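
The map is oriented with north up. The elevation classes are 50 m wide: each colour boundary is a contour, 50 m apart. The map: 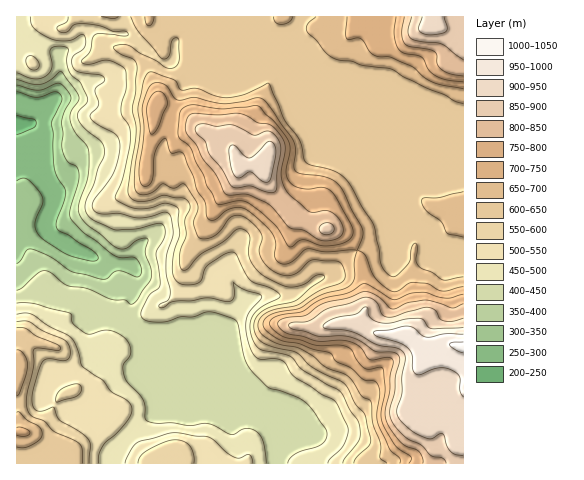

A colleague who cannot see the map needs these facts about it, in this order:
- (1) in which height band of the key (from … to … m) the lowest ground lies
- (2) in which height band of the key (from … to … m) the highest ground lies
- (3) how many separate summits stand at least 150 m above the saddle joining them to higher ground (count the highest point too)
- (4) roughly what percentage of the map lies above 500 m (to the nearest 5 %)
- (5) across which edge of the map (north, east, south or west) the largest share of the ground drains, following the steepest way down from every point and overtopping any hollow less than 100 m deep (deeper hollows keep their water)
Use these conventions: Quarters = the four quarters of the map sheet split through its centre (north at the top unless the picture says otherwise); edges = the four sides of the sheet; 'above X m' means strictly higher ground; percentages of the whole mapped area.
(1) Between 200 and 250 m: that is the band holding the lowest ground.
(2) The highest point is somewhere between 1000 and 1050 m.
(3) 4 summits rise at least 150 m above their surroundings.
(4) Ground above 500 m makes up about 70 % of the sheet.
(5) Most of the ground drains across the western edge.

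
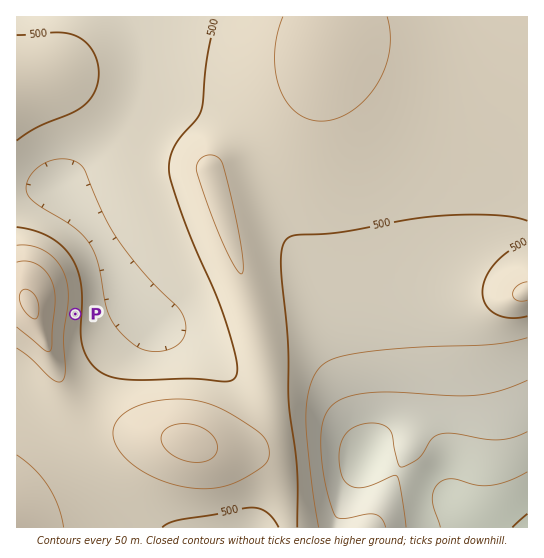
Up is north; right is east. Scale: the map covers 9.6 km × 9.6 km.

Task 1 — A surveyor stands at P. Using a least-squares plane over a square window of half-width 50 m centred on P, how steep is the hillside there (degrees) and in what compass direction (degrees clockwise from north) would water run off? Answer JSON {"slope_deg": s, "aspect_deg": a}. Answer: {"slope_deg": 10, "aspect_deg": 97}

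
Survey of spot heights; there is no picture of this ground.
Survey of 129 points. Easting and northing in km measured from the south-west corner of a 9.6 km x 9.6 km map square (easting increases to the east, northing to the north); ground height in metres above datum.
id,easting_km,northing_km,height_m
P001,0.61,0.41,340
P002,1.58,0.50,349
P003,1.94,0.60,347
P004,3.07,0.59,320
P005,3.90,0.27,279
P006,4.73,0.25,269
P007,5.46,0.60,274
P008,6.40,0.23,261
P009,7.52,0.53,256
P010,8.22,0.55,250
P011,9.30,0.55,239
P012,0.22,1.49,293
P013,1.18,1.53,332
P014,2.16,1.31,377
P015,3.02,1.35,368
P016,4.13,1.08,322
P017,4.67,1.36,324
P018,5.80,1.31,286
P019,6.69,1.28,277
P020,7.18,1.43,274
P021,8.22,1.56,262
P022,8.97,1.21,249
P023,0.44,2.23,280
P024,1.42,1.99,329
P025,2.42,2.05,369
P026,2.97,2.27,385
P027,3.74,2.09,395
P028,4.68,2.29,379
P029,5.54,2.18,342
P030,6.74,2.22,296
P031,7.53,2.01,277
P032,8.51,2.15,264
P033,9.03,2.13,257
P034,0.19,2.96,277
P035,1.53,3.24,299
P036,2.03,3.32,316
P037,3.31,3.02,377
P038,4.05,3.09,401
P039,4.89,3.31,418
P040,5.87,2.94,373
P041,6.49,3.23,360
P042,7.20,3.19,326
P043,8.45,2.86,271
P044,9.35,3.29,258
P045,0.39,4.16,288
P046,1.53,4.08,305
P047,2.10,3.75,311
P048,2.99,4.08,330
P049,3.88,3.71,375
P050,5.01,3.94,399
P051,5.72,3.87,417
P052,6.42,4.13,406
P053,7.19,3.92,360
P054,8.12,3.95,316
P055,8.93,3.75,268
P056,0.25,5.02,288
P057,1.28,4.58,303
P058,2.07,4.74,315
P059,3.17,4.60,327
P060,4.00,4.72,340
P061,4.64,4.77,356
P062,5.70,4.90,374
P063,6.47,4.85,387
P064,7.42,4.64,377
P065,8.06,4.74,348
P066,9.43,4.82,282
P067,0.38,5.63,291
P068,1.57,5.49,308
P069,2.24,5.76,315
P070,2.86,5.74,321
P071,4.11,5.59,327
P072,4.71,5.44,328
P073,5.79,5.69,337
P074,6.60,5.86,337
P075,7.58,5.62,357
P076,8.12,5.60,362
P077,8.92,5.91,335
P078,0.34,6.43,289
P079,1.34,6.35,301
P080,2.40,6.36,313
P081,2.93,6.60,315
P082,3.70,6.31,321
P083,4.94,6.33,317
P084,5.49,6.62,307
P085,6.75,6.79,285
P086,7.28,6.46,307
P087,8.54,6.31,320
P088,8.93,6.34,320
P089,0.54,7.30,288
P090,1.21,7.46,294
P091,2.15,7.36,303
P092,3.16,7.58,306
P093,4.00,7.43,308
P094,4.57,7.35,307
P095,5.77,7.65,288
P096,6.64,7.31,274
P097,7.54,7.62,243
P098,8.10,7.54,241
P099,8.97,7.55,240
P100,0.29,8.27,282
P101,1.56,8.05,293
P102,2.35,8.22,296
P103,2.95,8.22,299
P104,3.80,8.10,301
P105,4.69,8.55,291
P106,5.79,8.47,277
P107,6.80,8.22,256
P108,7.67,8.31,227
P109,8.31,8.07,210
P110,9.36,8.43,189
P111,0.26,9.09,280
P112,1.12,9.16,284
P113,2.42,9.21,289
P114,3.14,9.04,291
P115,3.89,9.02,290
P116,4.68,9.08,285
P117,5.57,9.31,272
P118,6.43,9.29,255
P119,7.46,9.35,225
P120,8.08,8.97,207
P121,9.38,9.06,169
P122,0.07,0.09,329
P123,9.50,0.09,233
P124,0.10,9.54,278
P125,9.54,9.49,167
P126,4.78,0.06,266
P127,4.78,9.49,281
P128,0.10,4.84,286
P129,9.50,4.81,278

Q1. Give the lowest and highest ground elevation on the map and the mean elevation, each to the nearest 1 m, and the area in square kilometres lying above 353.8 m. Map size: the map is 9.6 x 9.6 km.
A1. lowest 165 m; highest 421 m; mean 306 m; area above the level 15.1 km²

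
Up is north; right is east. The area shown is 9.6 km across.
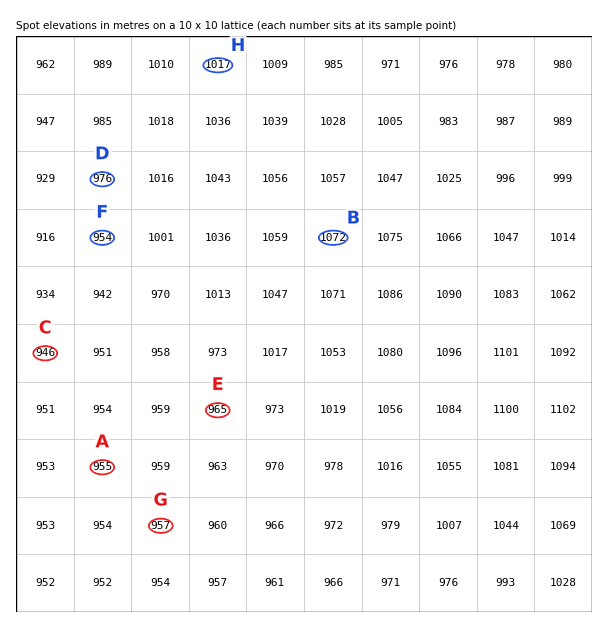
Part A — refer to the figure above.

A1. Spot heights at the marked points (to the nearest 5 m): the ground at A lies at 955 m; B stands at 1070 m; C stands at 945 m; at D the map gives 975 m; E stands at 965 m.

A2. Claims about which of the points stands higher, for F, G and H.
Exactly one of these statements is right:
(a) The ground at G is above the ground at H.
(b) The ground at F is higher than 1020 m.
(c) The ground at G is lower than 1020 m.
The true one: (c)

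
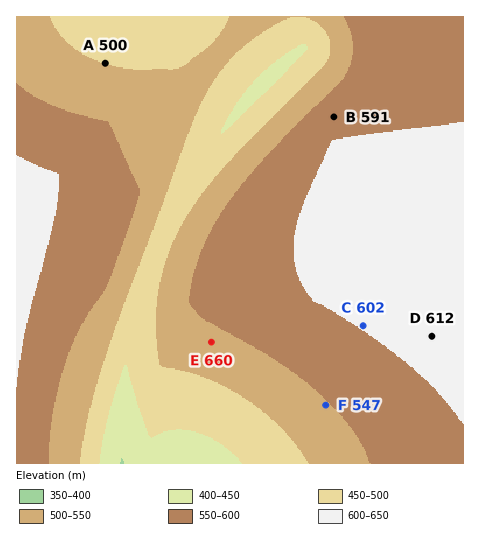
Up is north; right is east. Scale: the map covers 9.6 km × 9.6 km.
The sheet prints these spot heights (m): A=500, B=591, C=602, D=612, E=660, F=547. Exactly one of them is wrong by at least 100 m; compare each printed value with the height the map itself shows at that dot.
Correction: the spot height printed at E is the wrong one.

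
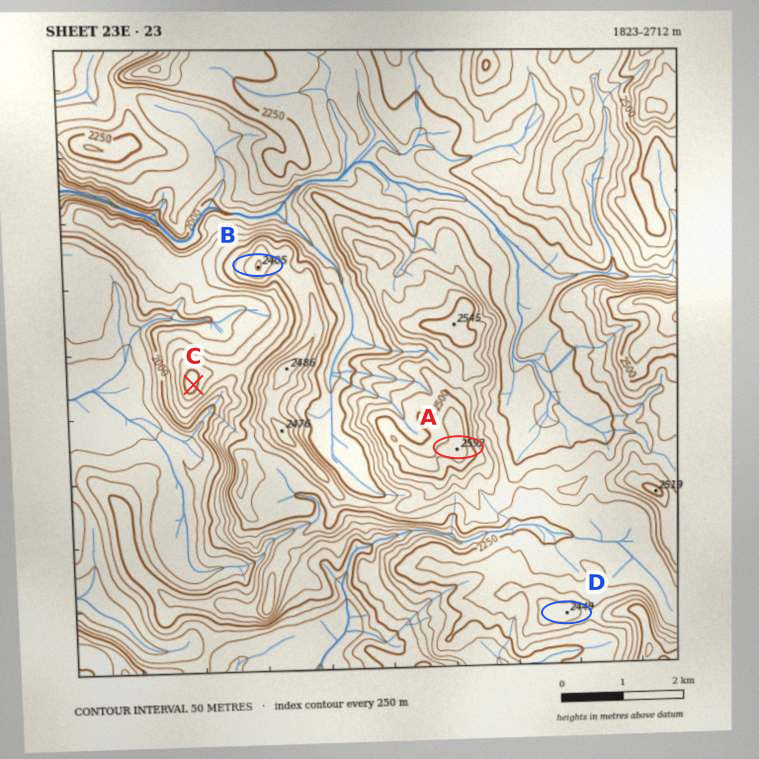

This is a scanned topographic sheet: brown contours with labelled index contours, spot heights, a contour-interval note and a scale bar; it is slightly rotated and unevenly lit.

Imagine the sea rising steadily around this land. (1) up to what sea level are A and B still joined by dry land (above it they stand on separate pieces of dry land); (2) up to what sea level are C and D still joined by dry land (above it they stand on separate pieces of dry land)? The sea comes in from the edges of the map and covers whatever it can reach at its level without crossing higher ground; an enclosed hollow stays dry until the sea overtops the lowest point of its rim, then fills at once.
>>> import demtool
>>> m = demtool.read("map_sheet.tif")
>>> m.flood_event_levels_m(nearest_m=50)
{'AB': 2300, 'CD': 2150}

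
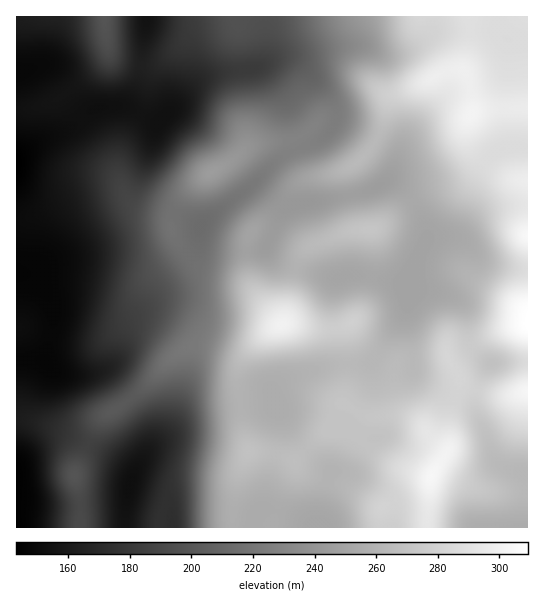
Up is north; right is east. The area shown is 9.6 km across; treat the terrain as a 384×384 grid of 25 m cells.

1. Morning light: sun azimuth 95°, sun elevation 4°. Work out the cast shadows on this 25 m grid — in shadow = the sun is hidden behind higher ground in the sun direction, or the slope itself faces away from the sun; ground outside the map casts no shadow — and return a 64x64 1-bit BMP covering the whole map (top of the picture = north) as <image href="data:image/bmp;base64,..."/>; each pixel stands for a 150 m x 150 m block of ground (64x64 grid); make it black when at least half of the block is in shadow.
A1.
<image width="64" height="64" href="data:image/bmp;base64,Qk0+AgAAAAAAAD4AAAAoAAAAQAAAAEAAAAABAAEAAAAAAAACAAATCwAAEwsAAAIAAAAAAAAA////AAAAAAAMAB+AAAAAAAwAP4AAAAAADAA/gAAAAAAMAD+AAAAAABwAP4AAAAAAPAB/gAAAAAA8AP+AAAAAADwA/4AAAAAAGAD/wAAAAAAAAH/AAAAAAAAAf8AAAAAAAAA/wAAAAAAAAD/AAAAAAAAAH8AAAAAAAAAPwAAAAAAAAA/AAAAAAAAAB8AAAAAAAAAHwAAAAAAAAAPAAAAAAAAHA8AAAAAAAAeBwAAAAAAAA4HgAAAAAAAAAOAAAAAAAAAA8AAAAAAAAAD4AAAAAAAAAPwAAAAAAAAA+AAAADAAAAD4AAAAMAAAAPAAAAAwAAAA8AAAAAAAAADgAAAAAAAAAOAAAAAAAAAAYAAAAAAAAAAAAAAAAAAAAAAAAAAAAAAAAAAAAAAAAAAAAAAAAAAAAAAAAAAAAAAAAAAAAAAAAAAAAAAAAAAAAAAAAAAAAAAAAAAAAAAAAAAAAAAAAAAAcAAAAAAAAAD8AAAAAAAAAPwAAAAAAAAA/AAAAAAAAAB8AAAAAAAAABgAAAAAAAAAB8AAAAAAAAAPwAAwAAAAAA/AAHAAAAAAB8AAeAAAAAABgADwAAAAAAAAAPAAAAAAAAAB4AAAAAAAAAHAAAAAAAAAAAAAAAAAAAAAAAAAAAAAAAAAAAAAAAAAAAAAAAAAAAAAAAAAAAAAAAAAAAAAAAAAAAAAAA=="/>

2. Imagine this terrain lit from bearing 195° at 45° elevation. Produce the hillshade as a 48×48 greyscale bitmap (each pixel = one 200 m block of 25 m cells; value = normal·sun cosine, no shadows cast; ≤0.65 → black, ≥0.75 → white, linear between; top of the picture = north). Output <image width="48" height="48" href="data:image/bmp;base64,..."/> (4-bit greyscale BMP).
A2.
<image width="48" height="48" href="data:image/bmp;base64,Qk32BAAAAAAAAHYAAAAoAAAAMAAAADAAAAABAAQAAAAAAIAEAAATCwAAEwsAABAAAAAAAAAAAAAAABEREQAiIiIAMzMzAERERABVVVUAZmZmAHd3dwCIiIgAmZmZAKqqqgC7u7sAzMzMAN3d3QDu7u4A////AJmZmYd4iZmau6mZmImZmauqqqmYiau7qpmaqYd3iImau6mZmZmZqqupmaqZmry7qpmryod3iIibu6qpmZqqqqqYiauqq7u6qZm925d4iIibu7qqqqu6qpl3iruqqqmYiJq8yoeImYiau6qqqqqqmZiJqqqZqpd3iJq6l3eJqZiaqZmqqqqZmZqqmZiImod4mau5dmiaqpmJmZmZmZiJqquph3d4mYiKu7y5d4m7u6qZmZmYiHeJq6qYd4mHh3ebzMy5iKvMzLuqqqqXZneJqpmZiJqXZWiszLqYiavM3dzLu7qHZ3iImZmZmpl2VWm8zJh2d4mrzd3czMqYiIiZmZmYmYdmZorMzHdlVVVnrN3d3LqYiJmZmZiHd2VneJvMzHZmVDM0es3dy7qZiZmZiId3d2ZoiZmZmnd3dmVEWLzMy6qpmZmYh3d4iHd5mYdlVneImZmGZ5vMy6qqqqqZiIiIiIiamHdlVoiJmru6h4mru6mr3dzLqpmYiImql3iZmZmZmru7qXeJqpic7/7sy7qph3iZh4rO7ZmZmZqruYZ4mYiKzu7cu7updneId4re7pmZmZmaqYd3iIiZq7upmZqod3d2VWisy4iImYiZmZiIiJqpmIh2ZniHd3d1RGeJmYiJmZiZqpmYiau6hlVDRFVWeIh2VniZmIiJmZmZqqqZmau6dDIjRVRFeIiIiJmHdoiJmZmZmqqqqaqoUyI0Z3ZmiJmZmql2VZmZmZmZmaq7qZmGQ0VniYiImZmZqZh2ZpmZmZmZmau7mZh1RWiZqqqqqZmZmIeJmpmZmZmZmau6iJmHd4mau7vLupmYiIiszZmZqqqqqru5iJmZmIiImrzMupmYiJrN3Zmaqqu7qruYiIiImYdmeJqqmZmZmavMupmaqqu7qqqYmZdmeIdlVWZneImaq7y6h4mZqqu7qZmZq6hlV4h2ZVREVnmrvMy5h4iZmqu6mHiazcqGVomZiHZVVnmrvMy6qYiZmqqph2aKzdyodnmqu7qHd4mqu7u7qomZmqqYdlVoq8zLl3iaq8y6mJmqu7uqmZmZmZmHZUNFd4q7qXZmZ5q7qZqru7qYd5mIiId2VVRDM0aaupdURFeaqqq8zLmId6mYh3ZlVWZDESV4mZh2VEV5qqq8zLqZiKqZiHZlVndjIkZ3d3iIh1V5qru8y7qqqqqpmIdmZ4h1RXd2VVZ4mHeJu7zLuqqqqpqqmYh3eJmHd3dURVZniIm7vM3LqZmaqomZmZmZmamZmHUyNGd2Z5zcu93bmIiIiIiImau7qqqqqWQyNFd2aL3bms3LqYd3d4iIibzduqq7uYZERFd3ec24Z5qqqYh3d4iIib3tuau7uqh3Zmd4m7lkRWZ4mYd4iJmZms3bmJq7u7uqqYiJqpZDVmZmd3d4iKqqvN25d4mqq7u7u6qaqpdnmqh2ZneIiLu7vMynZ3iZqru6qqq7u6qavLqXd3iIiau7u7uXZ4iZqqqZmqq7u7u7u7qZmIiJmaq7q7qXZ4iZmqmZmaqru7u7u7qZmZmZmQ=="/>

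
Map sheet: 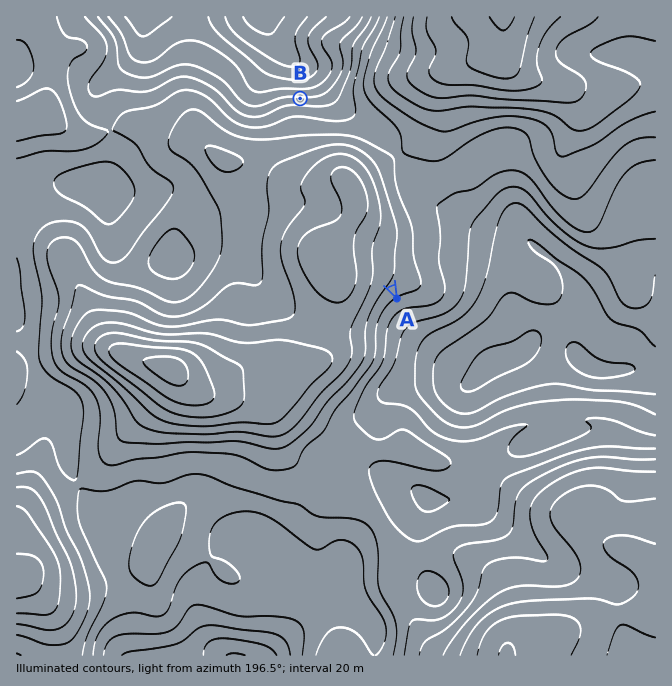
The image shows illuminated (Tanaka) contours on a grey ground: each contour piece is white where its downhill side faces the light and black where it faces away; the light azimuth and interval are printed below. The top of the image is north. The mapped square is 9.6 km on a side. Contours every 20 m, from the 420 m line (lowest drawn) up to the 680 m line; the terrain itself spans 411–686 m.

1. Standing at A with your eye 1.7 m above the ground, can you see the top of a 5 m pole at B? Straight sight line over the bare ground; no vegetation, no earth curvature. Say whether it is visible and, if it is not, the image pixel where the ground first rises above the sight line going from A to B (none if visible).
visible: true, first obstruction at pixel None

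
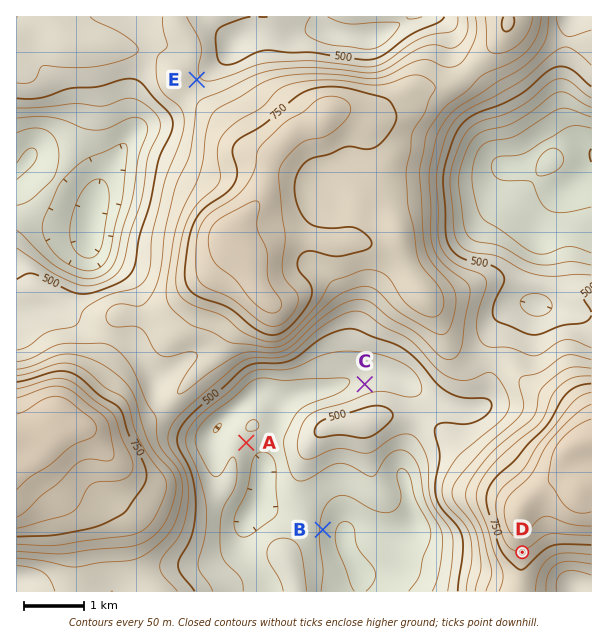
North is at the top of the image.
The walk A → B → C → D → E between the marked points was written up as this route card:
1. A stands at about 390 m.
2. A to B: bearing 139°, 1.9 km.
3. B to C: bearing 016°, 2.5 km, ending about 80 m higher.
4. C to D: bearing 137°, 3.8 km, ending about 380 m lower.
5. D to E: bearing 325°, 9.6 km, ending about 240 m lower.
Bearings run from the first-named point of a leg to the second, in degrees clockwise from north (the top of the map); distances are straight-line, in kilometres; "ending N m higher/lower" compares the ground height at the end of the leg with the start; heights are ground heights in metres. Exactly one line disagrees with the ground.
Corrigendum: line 4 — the sense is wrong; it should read higher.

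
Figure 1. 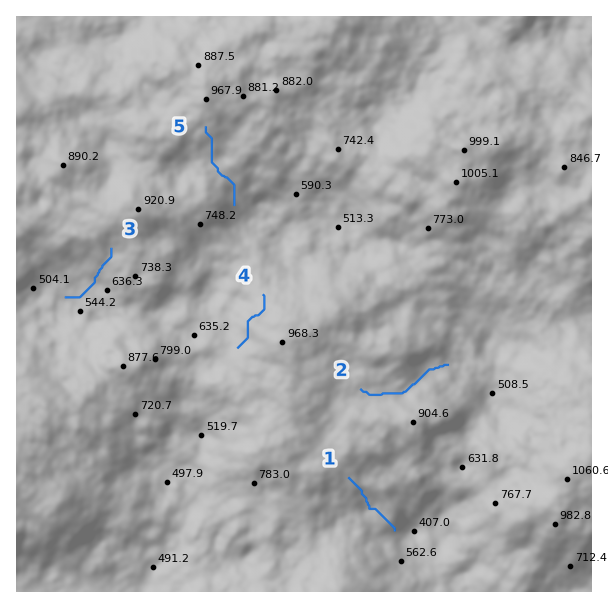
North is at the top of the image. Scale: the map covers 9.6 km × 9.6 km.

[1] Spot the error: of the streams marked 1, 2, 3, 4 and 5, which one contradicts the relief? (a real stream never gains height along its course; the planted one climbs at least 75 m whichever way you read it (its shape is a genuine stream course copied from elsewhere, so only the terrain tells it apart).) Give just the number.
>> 4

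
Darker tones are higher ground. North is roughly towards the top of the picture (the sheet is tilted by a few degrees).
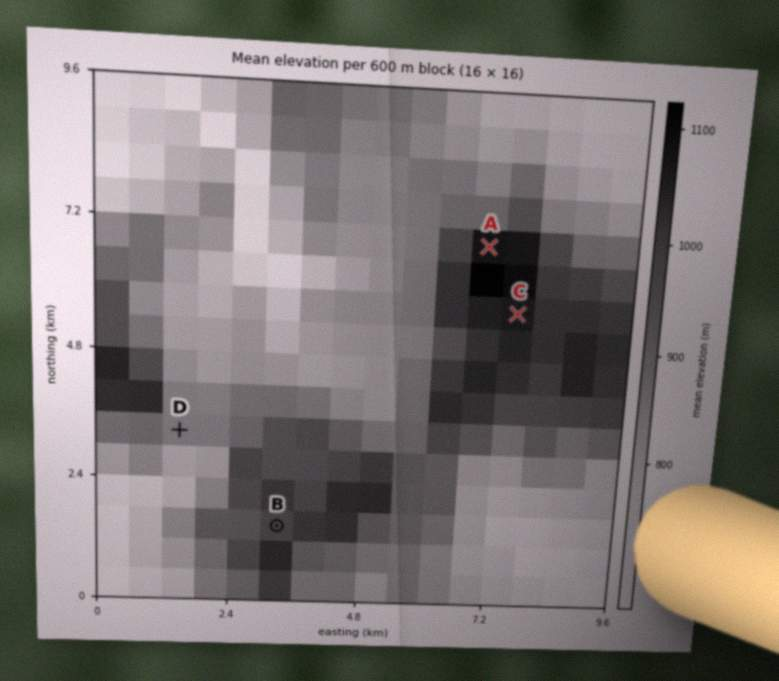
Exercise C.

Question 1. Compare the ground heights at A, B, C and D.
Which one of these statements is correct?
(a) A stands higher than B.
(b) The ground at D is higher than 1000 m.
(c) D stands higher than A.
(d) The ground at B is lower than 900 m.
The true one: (a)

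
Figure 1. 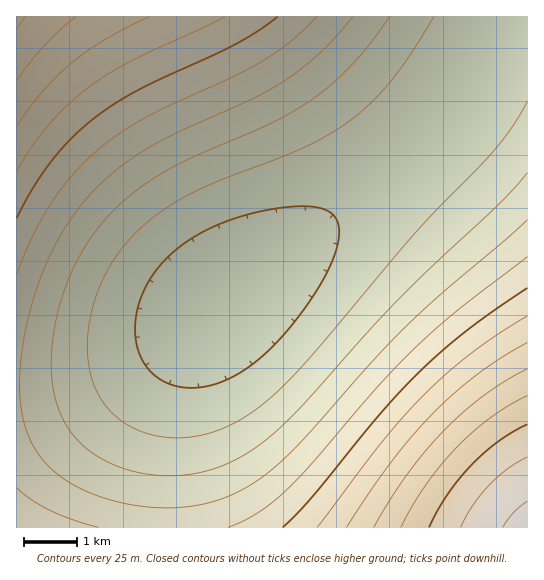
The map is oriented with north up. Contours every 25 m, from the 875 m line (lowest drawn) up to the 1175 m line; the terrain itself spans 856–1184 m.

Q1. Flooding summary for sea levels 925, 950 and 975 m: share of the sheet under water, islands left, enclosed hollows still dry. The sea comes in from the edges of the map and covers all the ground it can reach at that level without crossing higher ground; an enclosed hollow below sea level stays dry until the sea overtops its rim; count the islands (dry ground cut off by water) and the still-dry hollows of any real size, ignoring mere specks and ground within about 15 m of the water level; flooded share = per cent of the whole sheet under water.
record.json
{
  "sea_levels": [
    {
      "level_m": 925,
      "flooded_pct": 48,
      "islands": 0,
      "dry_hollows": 0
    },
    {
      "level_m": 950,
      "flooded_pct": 61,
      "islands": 0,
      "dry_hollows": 0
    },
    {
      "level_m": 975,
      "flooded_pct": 72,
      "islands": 0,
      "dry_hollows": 0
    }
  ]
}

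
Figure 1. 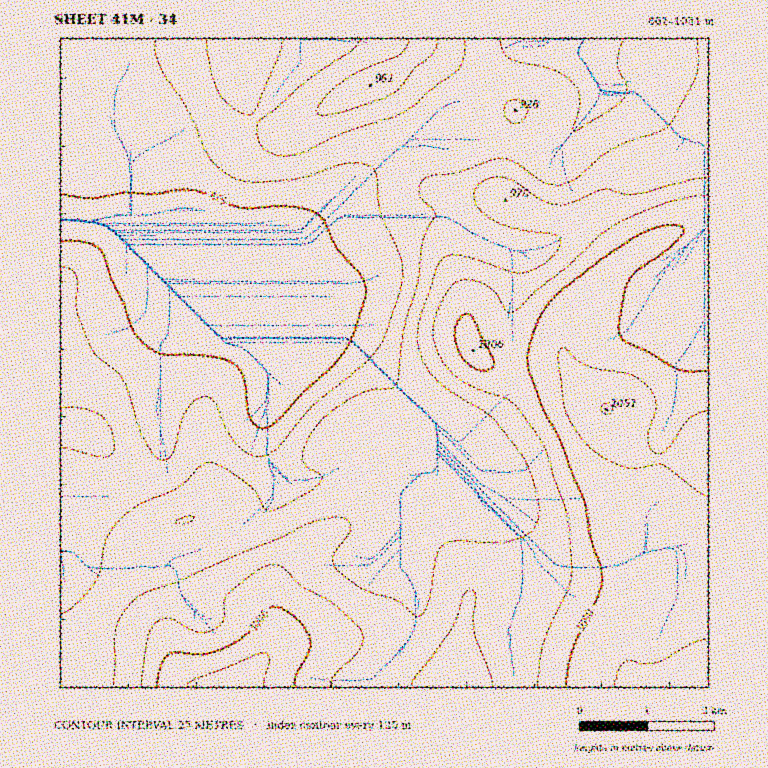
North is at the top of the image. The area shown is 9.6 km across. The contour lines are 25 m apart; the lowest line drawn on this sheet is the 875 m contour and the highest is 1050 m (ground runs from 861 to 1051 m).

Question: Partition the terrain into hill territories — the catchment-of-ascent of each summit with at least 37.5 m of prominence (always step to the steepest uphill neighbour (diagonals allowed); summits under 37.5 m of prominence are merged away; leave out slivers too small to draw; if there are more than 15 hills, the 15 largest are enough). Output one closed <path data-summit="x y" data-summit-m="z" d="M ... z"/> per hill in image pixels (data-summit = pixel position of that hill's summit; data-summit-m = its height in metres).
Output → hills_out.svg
<path data-summit="606 409" data-summit-m="1051" d="M708 38l-181 0-12 9-21 21-31 41-22 9-24 22-29 15-62 61-27 20-24-8-41 1-20-6-89 0 4-3 1-54-3-14-12-20-5-22 4-13 13-31 3-27-70-1 0 507 24 17 25 7 31-2 64-18 24-12 25-17 18-19 5-17-12-32 1-5 11 23 9 9 5 2 24-2 34-13 17 2 22 6 22 0 28-6 0 1-22 9-7 7-5 11-2 6 0 58 13 28 4 24-9 27-32 37-1 11 332 0z"/><path data-summit="233 687" data-summit-m="1034" d="M267 452l-1 5 10 27-5 17-18 19-25 17-24 12-64 18-31 2-25-7-20-15-4-1 0 141 316 0 1-11 32-37 9-27-4-24-13-28 0-58 2-6 5-11 7-7 18-8-8-1-16 5-22 0-22-6-17-2-34 13-24 2-5-2-9-9z"/><path data-summit="370 85" data-summit-m="961" d="M525 38l-394 0-4 28-13 31-4 13 5 22 12 20 3 14-1 54-5 2 90 1 20 6 41-1 24 8 27-20 62-61 29-15 24-22 22-9 31-41z"/>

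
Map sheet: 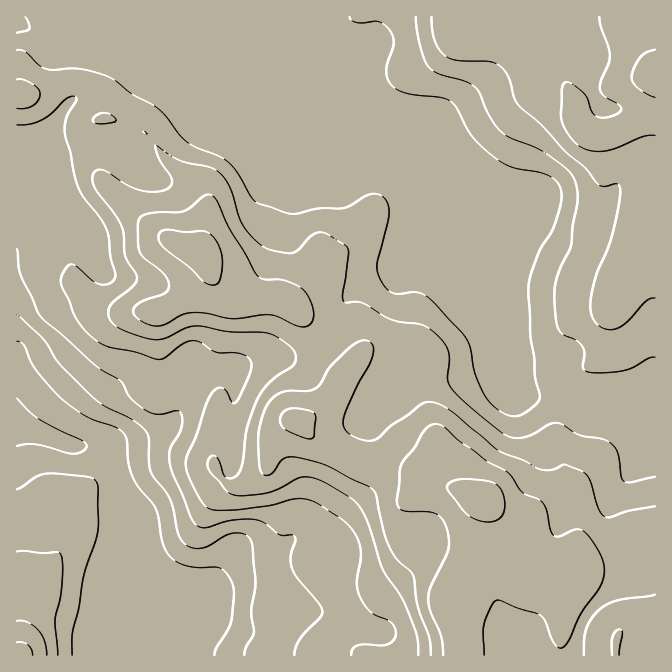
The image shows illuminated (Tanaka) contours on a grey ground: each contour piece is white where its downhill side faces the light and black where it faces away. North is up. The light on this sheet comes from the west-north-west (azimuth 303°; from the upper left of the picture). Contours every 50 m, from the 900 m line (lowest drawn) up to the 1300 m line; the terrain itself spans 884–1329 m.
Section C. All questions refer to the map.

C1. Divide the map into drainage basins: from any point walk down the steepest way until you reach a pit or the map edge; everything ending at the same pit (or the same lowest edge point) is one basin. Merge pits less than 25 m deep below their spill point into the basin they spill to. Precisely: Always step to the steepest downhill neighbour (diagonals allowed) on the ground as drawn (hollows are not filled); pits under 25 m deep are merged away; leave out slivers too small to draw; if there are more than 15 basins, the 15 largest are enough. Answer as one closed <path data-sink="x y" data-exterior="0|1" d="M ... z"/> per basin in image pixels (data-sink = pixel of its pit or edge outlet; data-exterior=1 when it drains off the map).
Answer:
<path data-sink="17 427" data-exterior="1" d="M80 79l-12 0-31 14-21 4 0 558 639 1 1-399-14 7-6 6-25 37 0 10 5 18 0 7-3 6-14 13-25 13-8 9-2 22-6 20 0 22 6 20 2 30 12 20 0 27-2 1 2 23-36-2-6-4-2-10-12-26-14-3-21-22-19-7-10-9-5-18-17-29-5-18-12-25-3-12-2-26-10-8-16-3-13 0-13 7-18 23-5-11-16-17-19-30-14-14-15-6-38 1-10-5-13-14-8-22-7-8 9-42 0-11-4-9-10-10-22-14-28-33-6-3-33-10-1-18-5-10-9-7z"/><path data-sink="17 23" data-exterior="1" d="M560 16l-35 0-17 5-21 0-2-5-468 0-1 79 16-1 36-15 19 2 8 5 9 14 1 18 33 10 6 3 28 33 22 14 10 10 4 9 0 11-9 42 5 5 4 12 10 18 9 9 10 5 38-1 15 6 14 14 19 30 16 17 5 11 14-19 12-9 18-2 20 5 6 6 2 26 3 12 12 25 5 18 17 29 5 18 10 9 19 7 21 22 14 3 6 9 11 29 13 4 25 1 1-52-12-20-2-30-6-20 0-22 6-20 0-12 4-13 6-6 30-16 9-10 3-6 0-7-5-18 0-10 25-37 20-15 0-145-11 11-30 13-26 2-5-3-8-10-3-25-9-20-6-36 0-19 3-5z"/>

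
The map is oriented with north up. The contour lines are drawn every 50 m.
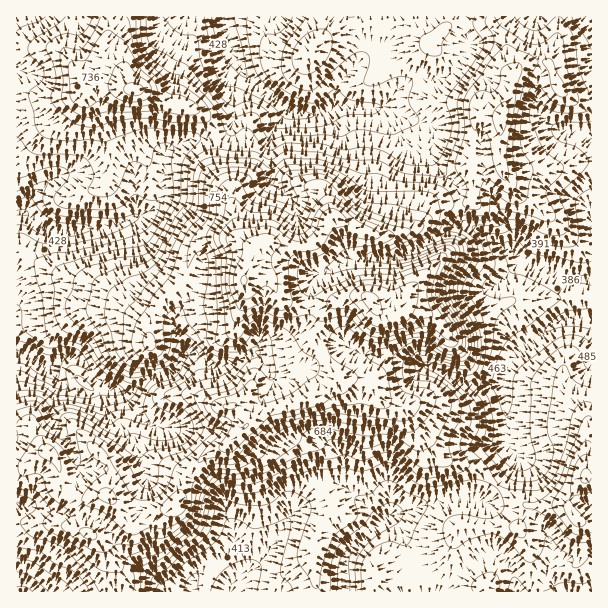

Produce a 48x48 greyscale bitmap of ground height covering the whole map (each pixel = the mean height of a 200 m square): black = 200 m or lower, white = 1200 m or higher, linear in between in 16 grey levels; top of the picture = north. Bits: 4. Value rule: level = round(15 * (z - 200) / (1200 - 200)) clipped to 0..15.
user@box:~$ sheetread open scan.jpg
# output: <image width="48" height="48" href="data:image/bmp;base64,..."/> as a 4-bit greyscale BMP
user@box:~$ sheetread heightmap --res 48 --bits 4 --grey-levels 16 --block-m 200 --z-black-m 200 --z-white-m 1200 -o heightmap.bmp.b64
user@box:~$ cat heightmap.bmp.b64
<image width="48" height="48" href="data:image/bmp;base64,Qk32BAAAAAAAAHYAAAAoAAAAMAAAADAAAAABAAQAAAAAAIAEAAATCwAAEwsAABAAAAAAAAAAAAAAABEREQAiIiIAMzMzAERERABVVVUAZmZmAHd3dwCIiIgAmZmZAKqqqgC7u7sAzMzMAN3d3QDu7u4A////AERVVnd3ZEMzMzM0REQzRVVVVVVWVFVUREVVZnd3ZUQzMzM0RFQzRVVVVVVVVVVVVVVmZ4iHZlRDMzMzRFVDRVVVVVVVVVVVVWZneIiIh3VEMzMzRFVDNFVVVVVVVWVVVmd3iZmZmIdlRDQzRFVENERFVVVVVmVWZneImZmZmZl2RERERFVVQzRFVWZVZmZmd2d4iZmZmaqWVEREREVVRDNEVVVVVmZnh2eImZqpmaqXVFVURFVVREREVVVVVmZ3d3iJmZqZiJqYZWZVVVVVVURVVVVVVVVniIiJmZmZiJmZd3dmVVVVVVVWZmVVVERWiImZmJmYiJmZmZiHZmVVZVVnd3ZlRERWeImZiJmIeIiaqqmId3ZmZmZ3d3ZUQ0RFd4iYiZh3d3eJq7qYiHd3d3eIh2ZUM0RFZ4h3iIdnZmd4mrupiId4iIiIh3ZUM0RVZnhmd2ZmZmd5qru6qZmZmZmZiHZUM0RVVmdlZURVZ3eJu7u7u7qqqqqZiHZUM0RFVVVEREREV3iZqruqq7u6qqqZiHVDM0RFVUMzNDNFVmeImaqqqru7qqmId1VDM0RFVDIiMzRWZmZ4iJqqqqu7qqmHZmZUMzRFRCIiI0V3iHZniJmaqquqqpmHeIhkMzNERCIzNFZ4mYd4mqmaqruqqqqYmqlkMyM0QzNERWZ4mYeJqrqqq7uqu8u6q7lkMzIjMzNFVmd4mYiJm7uru7u7zd3czKdUQzMiIjNFVmd4iYiZq8y8zLzM3d3dy4ZUREMyIjNFVmd3iJmZq83NzLzN3t3dyXVEREMzMzRFVmd3eImZq93dy7u83d3dyXVEMzMzIjRFVWZnd4mZq93dy7u7u7vMyoZUMzMiIkRERVVmZniZq93dy7uqqqmqu5dUMzMzM0Q0RERVVniZq93dzMy6qqmImpdUMzM0QzMiIzNERWiZvM3dzMy7u7qYd3ZUM0REQyIiIiMzNFeJq8zMurzMy6qph2VVREVVQyIjMzMzNFZ4q7u7qrzMqZmYh2ZmVVVVQyI0REREREVomqqpmau6mIiIh3d2ZmZURDM0RFVEREVomqmIiaqph3d3d2d2d2ZVREMzRFVUREVomamHmZmYd3dmZmd3d2ZVVERERFVUREVniIh3iIh3ZmZVVnd3h2ZlVURVVVVVVEVWZmZmZmZmZlVVVWd3h2ZVVFVVVVVVVVVVZlZVVVVVVVVVVWd4h2VVRFVWZmZVVVVWZVVURERERERVVWeIh2VURFVWZ3ZmZmZmZVVDMzNERERFVWeIl2VVVVVmeHd4h3d2VERDMzMzRERFVWeIiGVmZVVmeIiZmHdlQzMzRERERERFVWeIiGZnZVVWiIiZl2ZUMzI0RVRERVRFVVZ3iHZ3ZVVWiIiIdlVUMyNEVVVURVVVVVVniHd2ZVVnd4iIZVREMiNEVmZVRVVVVVVWd3d2VVVmd3iHVEREMiNEVWZVVVVVVVVWd2ZmVVVWZnh3VERDIiNERVVVVVVVVVVWZmVmVERVVmd3VEQzIiM0RFVVVVVVVVVmZVVVVA=="/>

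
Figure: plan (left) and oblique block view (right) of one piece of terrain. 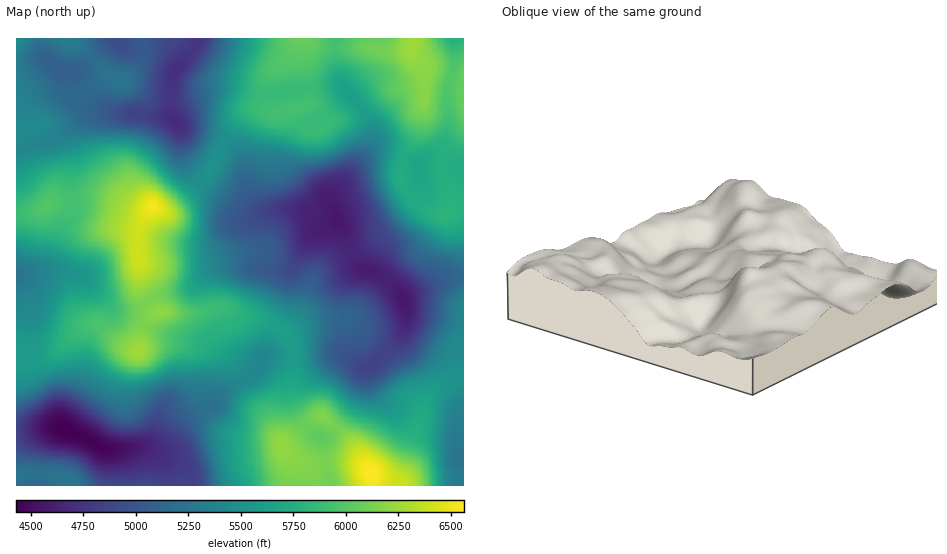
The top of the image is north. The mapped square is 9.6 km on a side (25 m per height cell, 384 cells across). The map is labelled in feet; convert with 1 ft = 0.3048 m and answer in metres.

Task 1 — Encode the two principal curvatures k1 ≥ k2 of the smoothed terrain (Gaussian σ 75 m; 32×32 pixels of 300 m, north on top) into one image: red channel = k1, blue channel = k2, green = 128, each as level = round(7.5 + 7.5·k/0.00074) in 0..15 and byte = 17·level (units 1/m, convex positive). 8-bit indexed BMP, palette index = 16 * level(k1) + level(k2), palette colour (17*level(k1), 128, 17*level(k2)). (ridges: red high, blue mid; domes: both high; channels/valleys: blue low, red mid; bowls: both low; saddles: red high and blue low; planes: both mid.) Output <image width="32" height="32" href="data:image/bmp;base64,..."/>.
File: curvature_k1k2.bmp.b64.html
<image width="32" height="32" href="data:image/bmp;base64,Qk02CAAAAAAAADYEAAAoAAAAIAAAACAAAAABAAgAAAAAAAAEAAATCwAAEwsAAAABAAAAAAAAAIAAABGAAAAigAAAM4AAAESAAABVgAAAZoAAAHeAAACIgAAAmYAAAKqAAAC7gAAAzIAAAN2AAADugAAA/4AAAACAEQARgBEAIoARADOAEQBEgBEAVYARAGaAEQB3gBEAiIARAJmAEQCqgBEAu4ARAMyAEQDdgBEA7oARAP+AEQAAgCIAEYAiACKAIgAzgCIARIAiAFWAIgBmgCIAd4AiAIiAIgCZgCIAqoAiALuAIgDMgCIA3YAiAO6AIgD/gCIAAIAzABGAMwAigDMAM4AzAESAMwBVgDMAZoAzAHeAMwCIgDMAmYAzAKqAMwC7gDMAzIAzAN2AMwDugDMA/4AzAACARAARgEQAIoBEADOARABEgEQAVYBEAGaARAB3gEQAiIBEAJmARACqgEQAu4BEAMyARADdgEQA7oBEAP+ARAAAgFUAEYBVACKAVQAzgFUARIBVAFWAVQBmgFUAd4BVAIiAVQCZgFUAqoBVALuAVQDMgFUA3YBVAO6AVQD/gFUAAIBmABGAZgAigGYAM4BmAESAZgBVgGYAZoBmAHeAZgCIgGYAmYBmAKqAZgC7gGYAzIBmAN2AZgDugGYA/4BmAACAdwARgHcAIoB3ADOAdwBEgHcAVYB3AGaAdwB3gHcAiIB3AJmAdwCqgHcAu4B3AMyAdwDdgHcA7oB3AP+AdwAAgIgAEYCIACKAiAAzgIgARICIAFWAiABmgIgAd4CIAIiAiACZgIgAqoCIALuAiADMgIgA3YCIAO6AiAD/gIgAAICZABGAmQAigJkAM4CZAESAmQBVgJkAZoCZAHeAmQCIgJkAmYCZAKqAmQC7gJkAzICZAN2AmQDugJkA/4CZAACAqgARgKoAIoCqADOAqgBEgKoAVYCqAGaAqgB3gKoAiICqAJmAqgCqgKoAu4CqAMyAqgDdgKoA7oCqAP+AqgAAgLsAEYC7ACKAuwAzgLsARIC7AFWAuwBmgLsAd4C7AIiAuwCZgLsAqoC7ALuAuwDMgLsA3YC7AO6AuwD/gLsAAIDMABGAzAAigMwAM4DMAESAzABVgMwAZoDMAHeAzACIgMwAmYDMAKqAzAC7gMwAzIDMAN2AzADugMwA/4DMAACA3QARgN0AIoDdADOA3QBEgN0AVYDdAGaA3QB3gN0AiIDdAJmA3QCqgN0Au4DdAMyA3QDdgN0A7oDdAP+A3QAAgO4AEYDuACKA7gAzgO4ARIDuAFWA7gBmgO4Ad4DuAIiA7gCZgO4AqoDuALuA7gDMgO4A3YDuAO6A7gD/gO4AAID/ABGA/wAigP8AM4D/AESA/wBVgP8AZoD/AHeA/wCIgP8AmYD/AKqA/wC7gP8AzID/AN2A/wDugP8A/4D/AOfV5vj6tKOml6eFloJgxqeGhdaXh5eBlcnqtsf72bDB9/f3+tqCYoSWlXWGcHLHqZaW2KeXl5G36vvoxfrocGCSk3OSsHBgcICDhHRwlseXhZfpuKaVk6f52ZdzxOWAYIJxUGCAgJCgkHCEZILH2reUuOu5hVJi9fmXhIK01HKCgVBCYoFyp9vZoZSnpNPHtJXWyLbUx/b0lpWDg8folIKjckAxdJbX2cmEcYeWo0Bz2tmWdLX9+5SEo6F1p+iUcufIYWGmx6eks4NAc7aGUrDVt7aFotbplXGR9eqoyMSFyfjEs7WWlLLCo3GCpGSFopBhtbe0srVyIECU6ujHx8e31femlYOk6f37xJKnlrW3lXGFxuWSYpBRYICSlMS2l5eT6NiVktf6/Pz19efXuIaEUWLU9nMxc5aVkINjpseWl5O22Maz5rjIx5SVdXanpqiEtPjIpYOGmKmkgHKX2Lh2dIXIyMi1dMXDpJWWhoaYqMbmybimpKapubhwUYW1tYZ1hMm4qJSBtLf7+fT219jn6Ma2yLfF18q5l3Bhhpe4l4WEx5d0gKTlosKiYLb5+de4loS2poSVybeDUGKVpsqEhXWlc1KCtvintrNgkLOTYpKCQrXGdGKDoqFxY6KRknKDc4KBQVLI+rnK2qNyg4FRcZOBpemmdGFhcpS3tnWDhoV0hZZkccX4uLjIhISmt7WnuaSBtrWkpJaUt8mkg5OGmKa2x9fWxeelo7GCkpSVpqi5l1JzhYSUuIRykqTJuLeop5SkyMmnx8Sl+NaDQVN0lqi2c4Z1Y4amoKSm1+rI1tmplYR1p4a2+fr95pJSdYWCgYJ0l3V0dnGS2fnnyqeWuMmmlIWol7X9+9fQsYWFhaSSgZKEdIZzgaf414aXl3WHyaalp6iotPa3gLDkp4SDp8m5lVFiZHKk6viFhqeHlqe5t5WXl7n453RwsfjpdHOXqMWycXBQYKT6+XOGp3aDk4Wnpqe46tq3hYCi5/ikdIWDkcS4uICAkMX1c4OnhYSCgIGlx9fJyKemYGDE9aODlIW2+vvqtbGQctTWk3Olp7i4pIGQgICioYBAIIT1xKbI2NbGyPn41YBjtsfIkZWGp7mWhIOBcGCwYWFylbjp2djIuJeVt+nRkYS42uqhlYemhXOVlZK0o9ajsaajpsnJp4aWt8m2YYCluKTI6ICWl5eGlabFx/vqpoOQ2LeDlba1hHODxHNQdaa5lqfngZWlhoRiY5bY2PimY3Cj2Ma4qNm4l5i3c1KFlXSFtsikkYNCcKWk5Md0s+aVcoCEhpeXt7eXl6ejtbi3pbjHx9eglWGFydnEY2GUx6WnkXCWhpaWtqeoqLPGyci0x9jVk4A="/>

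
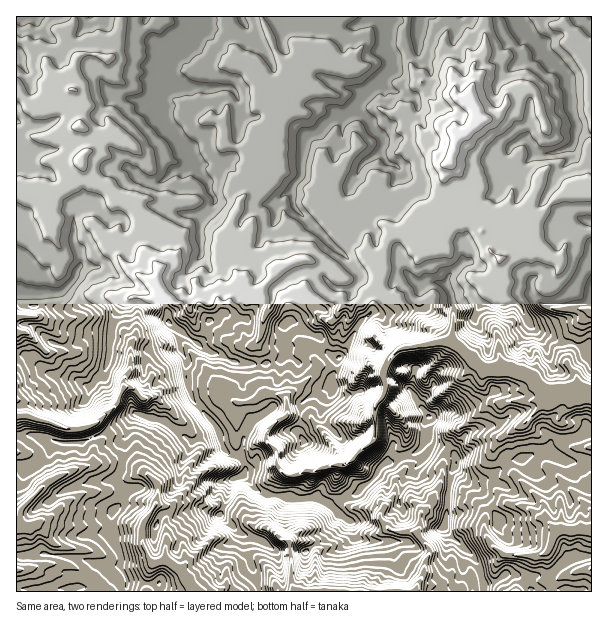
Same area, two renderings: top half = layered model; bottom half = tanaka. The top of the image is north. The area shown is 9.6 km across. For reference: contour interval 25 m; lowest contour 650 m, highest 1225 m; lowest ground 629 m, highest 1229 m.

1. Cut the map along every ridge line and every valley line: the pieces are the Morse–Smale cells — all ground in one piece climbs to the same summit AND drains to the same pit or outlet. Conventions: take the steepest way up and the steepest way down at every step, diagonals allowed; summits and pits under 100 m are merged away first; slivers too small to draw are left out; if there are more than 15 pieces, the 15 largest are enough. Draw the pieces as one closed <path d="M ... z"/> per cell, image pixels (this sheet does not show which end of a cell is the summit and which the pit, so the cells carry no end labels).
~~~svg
<path d="M387 244l-2 1-3 19-8 8 2 12-4 9 1 16-13 14-12 24-10 11-12-7-8-15-4 0-17-12-8-3 15-34-7-27-13 6-12 10-12 17 0 9-14 17-15-1-9-5-7 6-6 1-10-14 0-9-5-15-9-5-11-12-9 0-7 4-4 16 6 6 8 20 1 12 13 10-2 14 7 15-1 9 6 27 25 30 6 21 4 3 15 7 4 11-5 6 4 0 12 14 12 6 12 0 7 3 30 0 12 7 9-7 17-5 20-18 7-12 33-12 6-6 3-12 4 8 15 4 10 7 2 15 9 12 14 1 18-9 9-12 10 0 17-6 13-2 4-6 7-6 18-1 17-8 0-74-8-9-9-4-9 18 11 16-1 16-28-2-21-18-17-6-27 0-31-27 2-35-6-18-4-4-9-2-7 1-3 3-8-2-14-15-5-9-1-11z"/><path d="M261 16l-138 0-3 20-10 22-24-4-6 1-6 7-1 27 6 4 3 6-3 26 5 4 0 39 11 13 12 5 10 10 8 3 18 21 7 4 14 4 14 9 2 14-6 10-5 3 5 1 11 12 9 5 5 15 0 9 10 14 6-1 13-10 2-9 10-12-2-12-18-12 2-13 6-11 4-21 9-19 19-18 8-14 2-30 6-15 8-9-1-15 23-12-8-18-14-5-8-11z"/><path d="M419 16l-157 1 14 36 8 11 14 5 8 18-23 12 1 15-8 9-6 15-2 30-8 14-19 18-9 19-2 12-10 26 0 7 5 6 8 1 7 8 0 9-16 24 4 4 18 3 14-17 0-9 12-17 12-10 21-7 22 6 11 11 10 4 9 9 15 7 4-12-2-12 8-8 3-19-9-5 0-7-21-23-1-12-5-10 9-14 3-9 19-15 2-12-27-31 6-9 19-18 10 10 21 7 5 0 14-7 2-18-14-19z"/><path d="M83 166l-9 11-3 11-6 4-14 1-8 5-1 3 10 24-5 9-14 1-10-5-7 1 0 125 11-1 8 5 15 14 25 5 15 7 16-17 3-10 3-35 10-22 10-6 15 4 15-3-8-15 4-13 13-5 5-7 4-6 0-11-13-11-17-5-7-4-18-21-8-3-10-10-12-5z"/><path d="M138 414l-6 5-4 6-4 13-2 27-1 6-6 8 11 13-14 21 0 20 9 24 0 12 6 10 0 12 131 1 1-4-9-27-4-25-10-6-16-15 8-18 2-15 10-6 6-6-4-11-15-7-4-3-5-16-26 9-25-20z"/><path d="M413 472l-10 8-5 20 5 15-9 10-5 16-29-1-5-4-3-12-13-8-12-12-9-5-30 0-7-3-12 0-12-6-12-14-6 0-9 6-2 15-8 18 16 15 10 6 4 25 10 31 210 0 4-8 8-2-2-15-6-10-28-26 0-19-15-8-10-9-5-10 0-8z"/><path d="M591 432l-16 7-18 1-7 6-4 6-7 0-23 8-10 0-9 12-12 8-17 1-14-14-4 15-5 46 5 8 24 21 6 10 1 11 4 6 7-1 14-9 6 0 4 2 17 16 59-1z"/><path d="M485 16l-65 0-2 7 0 30 14 19-2 18-14 7-5 0-21-7-10-10-19 18-6 9 27 31 0 9-4 5-17 13-3 9-9 14 5 10 1 12 21 23 0 7 5 4 5-2 0-3 7-9 9 0 8-2 7 0 8 8 17-21 0-6 4-8-2-6 0-18 1-7 6-9 6-23 2-4 8-1 11-11-2-12-6-8 0-12 5-9-3-13 14-18z"/><path d="M516 16l-30 1 0 33-14 18 3 13-5 9 0 12 6 8 2 12-11 11-9 2-7 26-6 9-1 7 0 18 6 7 15 8 11 11 14 30 10 8 10-3 13-8 3-12 8-14 14-16-4-6 14-27 14-17-2-10-15 6-18 0-18 18-15-1-2-2 8-20 18-10 2-9 0-26 38-18-4-12-23-21z"/><path d="M135 414l-31 20-21 10-23 0-30-10-14 3 1 155 110-1 0-12-6-10 0-12-9-24 0-20 14-21-11-13 6-8 3-13 0-20z"/><path d="M140 296l-15 4-10 15-9 54-16 17-15-7-25-5-15-14-8-5-11 2 1 79 13-2 30 10 23 0 21-10 30-20 30 7 28 21 26-10-6-10-20-24-6-27 1-9-7-15 2-14-13-10-1-12-7-13-14 2z"/><path d="M447 199l-5 10-2 9-15 18-8-8-7 0-8 2-9 0-8 13 12 6 1 11 5 9 14 15 8 2 3-3 7-1 9 2 4 4 6 18-2 35 27 25 7 4 24-2 17 6 21 18 28 2 1-16-11-15 8-19-16-2-21-11-7-5-8-18-6-6-12-2-10-7 5-9-1-17 2-7-10-9-14-30-11-11z"/><path d="M564 16l-47 1 24 34 23 21 4 12-38 18 0 26-2 9-18 10-8 18 2 4 15 1 18-18 18 0 15-6 2 10-14 17-14 27 5 5 9-9 15-6 5-4 14-3 0-138-15-1-5-11-8-7z"/><path d="M75 90l-16 2-7 10-11 8-9-1-10-14-2-3-4 1 1 103 16-2 9 6 9-7 14-1 7-4 2-11 8-12 0-9 3-3-1-24-5-4 3-26z"/><path d="M425 434l-1 9-8 9-33 12-7 12-20 18-17 5-8 7 8 10 13 8 5 14 9 3 24-1 4-15 9-10 0-5-5-6 5-24 10-8 3 5 0 8 5 10 17 13 8 2 4-28 6-17 0-9-9-8-18-6z"/>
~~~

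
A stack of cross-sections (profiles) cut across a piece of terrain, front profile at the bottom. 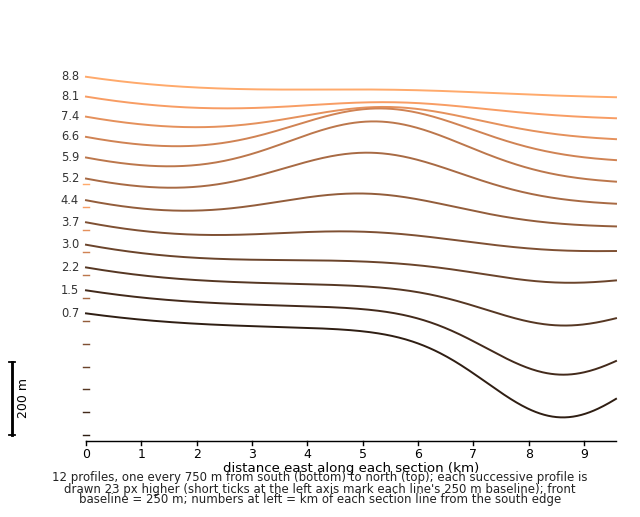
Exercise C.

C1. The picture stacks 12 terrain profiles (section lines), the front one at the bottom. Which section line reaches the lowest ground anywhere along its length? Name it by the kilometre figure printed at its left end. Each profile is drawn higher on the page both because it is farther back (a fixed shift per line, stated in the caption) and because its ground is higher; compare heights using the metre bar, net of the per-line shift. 0.7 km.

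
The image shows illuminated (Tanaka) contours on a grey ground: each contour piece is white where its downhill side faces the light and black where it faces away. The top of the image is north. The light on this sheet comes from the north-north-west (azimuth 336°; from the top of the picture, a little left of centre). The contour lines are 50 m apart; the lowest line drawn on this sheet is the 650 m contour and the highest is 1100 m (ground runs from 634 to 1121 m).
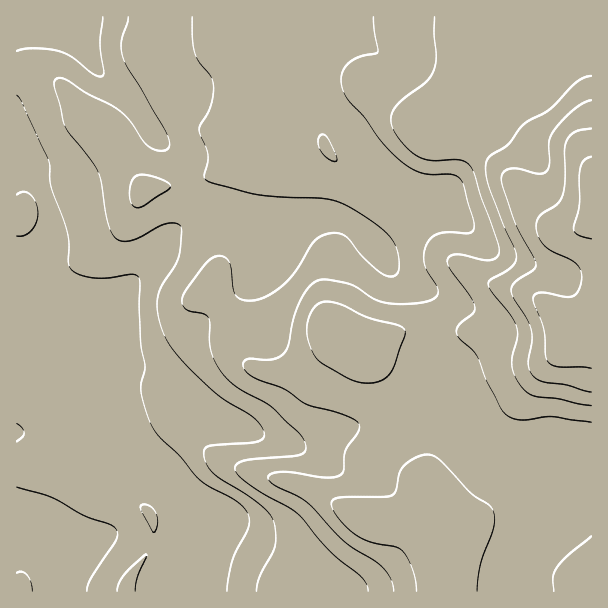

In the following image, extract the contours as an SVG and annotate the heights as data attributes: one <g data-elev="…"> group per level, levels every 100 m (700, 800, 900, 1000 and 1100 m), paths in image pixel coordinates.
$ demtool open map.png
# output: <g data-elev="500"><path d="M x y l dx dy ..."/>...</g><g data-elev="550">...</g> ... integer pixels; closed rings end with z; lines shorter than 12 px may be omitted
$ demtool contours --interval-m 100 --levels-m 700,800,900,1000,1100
<g data-elev="700"><path d="M135 591l2-13 9-20 1-3-1-1-23 22-4 8-2 7"/><path d="M152 531l3 1 2-5 0-12-5-8-9-3-2 2 0 4z"/><path d="M17 236l7-1 8-5 4-8 2-9-2-10-6-9-6-2-7 3"/><path d="M17 95l4 6 28 60 2 25 17 48 1 11-1 18 3 6 7 5 14 4 15 0 25-4 5 1 2 3 2 64 4 24-4 24 5 21 7 17 8 10 19 18 19 23 10 7 28 15 6 6 5 8 1 6 0 6-16 33-6 31"/><path d="M103 17l-3 25 4 29-2 5-3 1-6-3-21-17-13-6-26-3-16 3"/></g><g data-elev="800"><path d="M135 207l5 0 6-2 23-16 1-4-6-5-14-4-9-1-6 2-4 6-2 11 2 9z"/><path d="M192 17l0 22 3 14 4 9 12 15 3 9-4 21-11 22 9 26 0 7-4 12 1 5 8 4 44 12 27 2 37 1 17 4 19 10 24 16 11 11 5 10 2 12 0 9-4 6-6 0-8-3-12-10-24-27-9-3-12 2-6 3-6 6-16 26-12 14-18 13-15 4-9-1-6-4-3-8-3-25-6-6-8-1-6 3-7 8-17 23-4 10 1 6 3 3 17 5 6 4 2 33 6 14 8 12 14 12 33 18 27 26 6 10 1 7-4 4-9 2-49 5-8 4-1 3 1 5 8 7 12 9 33 18 10 8 31 37 32 26 4 6 2 7"/></g><g data-elev="900"><path d="M477 591l4-28 13-36 0-15-6-8-18-12-30-32-6-4-6-1-13 3-12 9-4 7-3 17-4 4-8 2-43 0-6 2-4 4 2 6 5 9 18 17 13 7 26 5 7 4 6 7 4 11 3 10 2 12"/><path d="M591 536l-23 19-11 12-4 11 1 13"/><path d="M362 383l16-1 6-3 6-5 4-8 11-30 0-6-5-4-32-9-29-13-12-2-7 1-8 8-5 15 1 13 6 15 4 6 6 5 24 13z"/><path d="M435 17l-1 18 2 22-2 14-9 12-28 22-5 8-1 7 2 9 6 9 9 11 9 7 15 5 27-1 6 2 5 3 4 9 7 23 17 46 1 11-2 3-5 3-9 0-25-6-6 1-4 3-1 5 2 4 21 29 5 10-2 8-15 12-2 4 1 5 20 21 11 27 13 25 7 8 13 4 30-3 40 5"/></g><g data-elev="1000"><path d="M591 100l-9 4-9 6-20 22-4 9 0 23-3 8-7 2-20-5-9 0-7 4-2 6 2 8 12 35 21 41-2 6-18 12-4 4-1 5 2 7 14 21 4 12 1 11-4 21 2 9 4 6 8 4 24 4 25 7"/></g><g data-elev="1100"><path d="M591 157l-7 4-3 6-2 10 0 29-5 22 1 4 3 3 13 4"/></g>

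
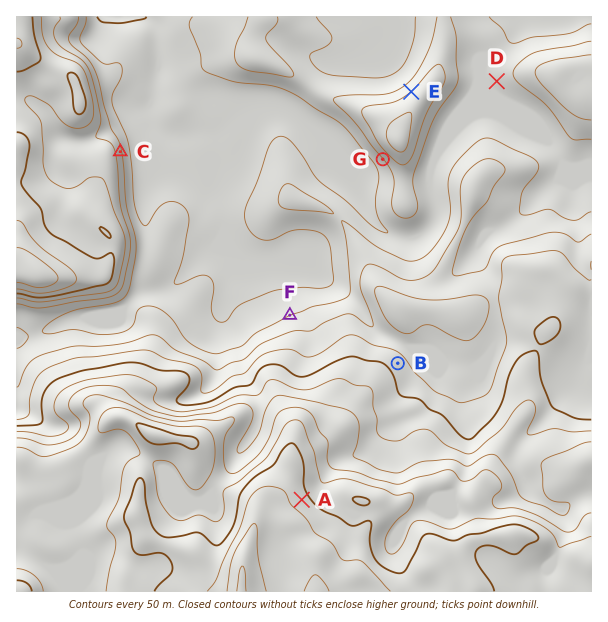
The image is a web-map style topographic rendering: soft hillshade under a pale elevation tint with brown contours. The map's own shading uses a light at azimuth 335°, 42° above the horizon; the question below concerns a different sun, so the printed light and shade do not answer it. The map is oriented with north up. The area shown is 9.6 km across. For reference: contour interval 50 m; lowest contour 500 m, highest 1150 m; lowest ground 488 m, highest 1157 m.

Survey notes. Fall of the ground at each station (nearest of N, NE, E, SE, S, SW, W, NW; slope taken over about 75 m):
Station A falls NE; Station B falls NE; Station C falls E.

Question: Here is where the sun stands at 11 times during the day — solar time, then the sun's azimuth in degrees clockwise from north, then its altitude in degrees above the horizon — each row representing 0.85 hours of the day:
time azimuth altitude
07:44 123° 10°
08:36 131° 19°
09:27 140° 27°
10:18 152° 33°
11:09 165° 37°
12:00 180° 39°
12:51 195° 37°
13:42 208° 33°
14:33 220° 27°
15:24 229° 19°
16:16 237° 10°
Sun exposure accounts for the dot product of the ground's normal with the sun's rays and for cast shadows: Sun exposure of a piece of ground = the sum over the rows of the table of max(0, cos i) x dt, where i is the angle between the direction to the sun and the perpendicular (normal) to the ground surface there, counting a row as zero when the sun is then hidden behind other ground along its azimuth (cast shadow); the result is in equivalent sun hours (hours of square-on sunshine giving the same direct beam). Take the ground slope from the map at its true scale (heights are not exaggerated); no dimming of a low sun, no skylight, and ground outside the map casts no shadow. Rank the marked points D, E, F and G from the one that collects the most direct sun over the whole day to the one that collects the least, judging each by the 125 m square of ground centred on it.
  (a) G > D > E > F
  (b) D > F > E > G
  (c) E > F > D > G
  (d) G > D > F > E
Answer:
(d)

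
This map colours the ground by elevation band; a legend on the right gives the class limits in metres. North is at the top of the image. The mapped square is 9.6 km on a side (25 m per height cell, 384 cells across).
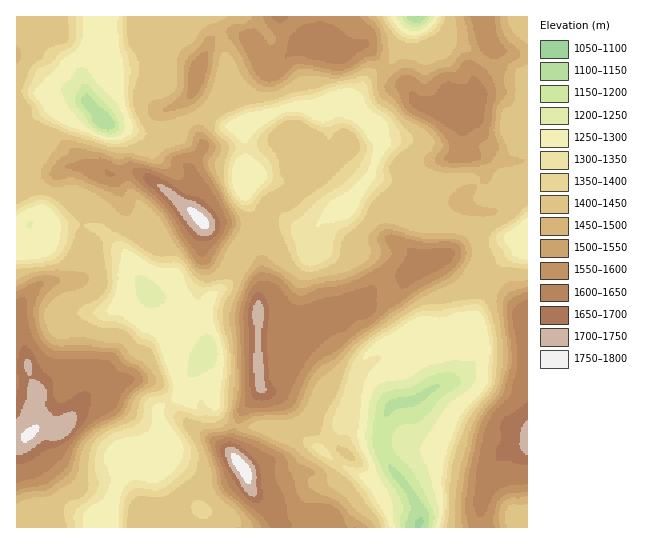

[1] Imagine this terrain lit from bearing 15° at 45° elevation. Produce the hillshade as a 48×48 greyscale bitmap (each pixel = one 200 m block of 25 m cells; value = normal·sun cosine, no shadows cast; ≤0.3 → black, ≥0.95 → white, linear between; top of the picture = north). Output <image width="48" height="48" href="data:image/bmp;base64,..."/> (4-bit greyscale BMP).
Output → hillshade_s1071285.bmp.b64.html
<image width="48" height="48" href="data:image/bmp;base64,Qk32BAAAAAAAAHYAAAAoAAAAMAAAADAAAAABAAQAAAAAAIAEAAATCwAAEwsAABAAAAAAAAAAAAAAABEREQAiIiIAMzMzAERERABVVVUAZmZmAHd3dwCIiIgAmZmZAKqqqgC7u7sAzMzMAN3d3QDu7u4A////AJmqupmXiaqqvKmEJ5q6mr3d2ohldnmaqZmaqHiIiqqqqphROJq7vM3dyphVZnmYiFZ4h1aIm8y6l3QQSaq83dzdy7hVVomWRDNFd4iJvd3LmGISiqu7zczcvbZmZ4mWRGVVWKqqvMzLqWMmqqu6vM27zIZ3d4mYdmeHaKq6qqq7qEI7yqvM3bmLyWaIh4iIdlZ3d5mpmZmphiOu3N3e64i8tmiZiIiIdnZlVWd4mZmXVEr/7u3MqKzLl4mZmIiZh5h3VDNFZ5mESM//7tuoesuqmaqpmYiZmbqalkIBRpllre7KqHeImrqZq7u6mYmZmrq7yoUyV5mL7dp0IiR5maqZq7u6mqqqu6mrzKmGV3et3MdlITVpmJqZiaqrurq7u5mru7qpUzSbq5ZlV4h4mIqYZmebu7uqmorLq7uqhmiqq5dVerqHiYmYdmZ4mqqHiYrLqqqr3bzKq5dEi7qWZ4ioiIdmZ4h3iKvMu7vN7sy6q5ZEm6mXVWaZmZmHd4h2d7ze7e7u3dypmYQ1mqmZdURZqqqZmZl1Z7ze3e7tzeypmGNFmqmZmGMTaKqZmZhUWKvLu83d7tuZmFNFiamZmYYwFGiImZhEaKu6q7ze7LqZmGVmiamZmZh0ISRVZ3U0ebqJmZisurqZiId3q6q6qpmYYxI0RENGmsp3iHZpqqmYd3mIzKzcu7qqlkI1VUV5vNyoiIiJqoiYUzd5zM3t3dy6mXQ0aIiazd7suqqpqXd1ITWKze7e7t3MqZhkR5mrze/+y6q5l0MxAliazuzd3LzMupmYZZq87t3cuqqpYiRAFVeavLzLu5qqmZq7qZq83aqqmaunM2hRNUWJqqy6qZqYec7u7bqru6qZiauFWJgxJFV6qruqqrupvu7u7bmHeYmYaJh3iZYRSKmbqqmJq8y6zcu7qpl1RkZkR4iIiXEDndzduph3iruqqqmZmImYZEMyaJh2hhA77t3uupmHd4mqqpmZmZqql4ZEd2Q1YgTO3N3cu6qYdmerupqZqqmZmZl2VDNXVI3srNu6qpmph3eKmZmZiZiZmZmYdnmsrP/KrMqZh3iamHd5mZmGREZ4mZmru83u7/28yoh4ZXiZqoeJqqmHZFZ4qqqqve///bvNyqqpdnmZmpmqq6qpiJmau6mr7///y5m7vd3bqZmau7zbmYh1aJibupve///qhneJvcqqu8zO7d7JdUMjeZiamazu3dtlRHd2ipVFeb3u3N2mMhE3mZmZmb3LvMc1RpqXV5dTM1mpirpzEiaZmqqXiryqqYRXaKu5ZpmXQiMzRWZURHq6qqqompiJmGaIeZqoh5mXQjRUMQJFeKzLu6q6qpd3iHiYeJmYmIqFRmRDIAAmm93d27y5mZdmeImYZ5mYq5l0aqdDNFMknN3My8uYeKl2VpmXV5mavJhVm6h3iZhmm8yru7h5qqmHZ5qXWJmavKhou5mZmaqarO7bqoebzJmZmaqXeZmaq7msyXmqqru9zv/bmGisy5mZqqqXeZmZq8vNt3mqq8vN3v/Kh2irug=="/>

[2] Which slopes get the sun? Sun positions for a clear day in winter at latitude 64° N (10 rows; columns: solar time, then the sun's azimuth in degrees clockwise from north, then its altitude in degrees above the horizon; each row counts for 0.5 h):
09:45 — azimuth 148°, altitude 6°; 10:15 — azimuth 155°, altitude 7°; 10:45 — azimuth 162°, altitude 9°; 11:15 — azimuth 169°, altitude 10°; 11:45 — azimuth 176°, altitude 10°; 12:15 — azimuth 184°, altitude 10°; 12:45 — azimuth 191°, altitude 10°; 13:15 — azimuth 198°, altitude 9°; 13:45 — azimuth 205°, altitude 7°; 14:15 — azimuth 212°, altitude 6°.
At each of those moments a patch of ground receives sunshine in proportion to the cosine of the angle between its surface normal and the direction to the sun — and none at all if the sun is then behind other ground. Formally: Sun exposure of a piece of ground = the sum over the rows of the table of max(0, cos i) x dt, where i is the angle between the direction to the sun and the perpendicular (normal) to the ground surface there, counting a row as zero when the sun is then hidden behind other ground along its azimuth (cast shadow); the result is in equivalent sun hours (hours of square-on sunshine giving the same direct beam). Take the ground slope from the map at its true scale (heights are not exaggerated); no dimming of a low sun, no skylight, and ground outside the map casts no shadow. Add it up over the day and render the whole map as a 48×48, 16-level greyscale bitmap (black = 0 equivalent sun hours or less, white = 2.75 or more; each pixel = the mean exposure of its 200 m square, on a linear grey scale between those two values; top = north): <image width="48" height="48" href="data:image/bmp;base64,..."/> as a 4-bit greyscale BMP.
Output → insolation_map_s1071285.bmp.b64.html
<image width="48" height="48" href="data:image/bmp;base64,Qk32BAAAAAAAAHYAAAAoAAAAMAAAADAAAAABAAQAAAAAAIAEAAATCwAAEwsAABAAAAAAAAAAAAAAABEREQAiIiIAMzMzAERERABVVVUAZmZmAHd3dwCIiIgAmZmZAKqqqgC7u7sAzMzMAN3d3QDu7u4A////AEREM0REREREIBM1l0REREABElUiJWVDRERERodUMzMzIUWMtkMRIhAAFGZ0NFVlVZdmerpjIRAkeXrtxUMgAAAREiWFRERqzP/rh3ZjAAABRWurUzMgABEBISZkQzRZ3Ymrt0MzEAAAE1aoQzJEERASEUZUQzRVZodop0MjIQAAJHmkI0MSEARjE2ZDMyRnebmHd1U0MyEBNYhAAiEAAFUhJWRDIiNGiZqrqYdkQ0QjeHIAAAAAExASJEMzIjMzRkeI3dzKl1RZhBAAAAAlYgIzIiIjIiI0RBFDOc//2mSIMAAAABNFUxNEIAATIREjMiIRAmnfp0RRAAAEaLt0VkNVIQACIQERESRBAUVnhnYQAAAFq6qWV2NFQhEQEQAAETRCACNFve5QAAAkmXZ2RnRWiHUgAAAAIkISIRI0a6YhAAE0UxR4ZXVWeIhkERERM1QBMzMyERESEAJFQzRZl3ZHVVV3ZTIiJDISIjIhABETIANFQzRIzJg1dlRVZTIjNCAQAAAAABEiMiVUMzRFi8ujEiM0MzI0VCEAAAAAAAEiNFZVREREVp3+hDMzMyJFVDIAAAAAAAEiM1dVVURERVnv/XREQzNmZDMAAAAAABIjM1VFVUREREV87uqIdUV2VDUxEAAAABEjNDMjI0MzRERVnu7cu6p1MhV1RFUxEREjVTESATIAEiNEWN25iqpSAAFohlVjEjM0a7UhASAAAAATRXz8hVUxAAABEjQzIjRFrJhBAAAAAAABNEWc2EQxAAAAASM0NHu6zpQxAAAAAAAAAjRGq2MgAAAAAjM0asq8uIUyEAAAAAAAEzMzRlMgABAAAjNIy3Z7mqhCEAAAAAACZiEAACMgARAAARFalUWavcpiIhAAAAAREAAAACRUIiEAJFeHVEarpkRSIiIQAAARAAAAATV7x2MUh2ZmZWu6QAEQI0VTEAASEAAAE1VVjM7dhUV4Z97DABEAFGVWYxABEQABIzIjR1ipZXrLjusgABEAABRmd2MQAiIzITRUREV7zN25u3EAAQIAACMkZ2YxFEREQzRUREQzeXUxMQAAERMgElZSRoZSRERq3cqGZVQhAAAAAAAAE0VTV2VmM2hSETRFi7qGRDQxAAAAAAAABFRDRmVFU0ZSEAEhJENkIkQyAAAAAAAAAAAAEkVUMjIRQjRXhmhCIlMQAAAAAAAAABERAAIgAAACN5rcdVZjVkEAAAAAASRCEUmmIAAAAAAkq9/GVERVVTEAAAAAAiFJpTSLyTAAAAE626ZERERoZCAAAAAAEyACmVM0asuahCNXqVMTRERWVGQhAAAAEjMiWGRGv+qJz/6mNDACMjMiNGdVIQABM0Q0NmRHqKy77//XEAAAADElVWioVDMjVUQzE2Vocijuyp3sQAAAAABGmUV4uEM1dkQyAFeIUiRlREWqQQAAAAWGUzRop0M1ZUQyADeGIjNERENDMQAAADZBAUVVRDNFREQzIAMwBHQ0QyEREAAAE1UyEkNEMzM0RERDIQAAF2UyIQEAAAAAJXUzIw=="/>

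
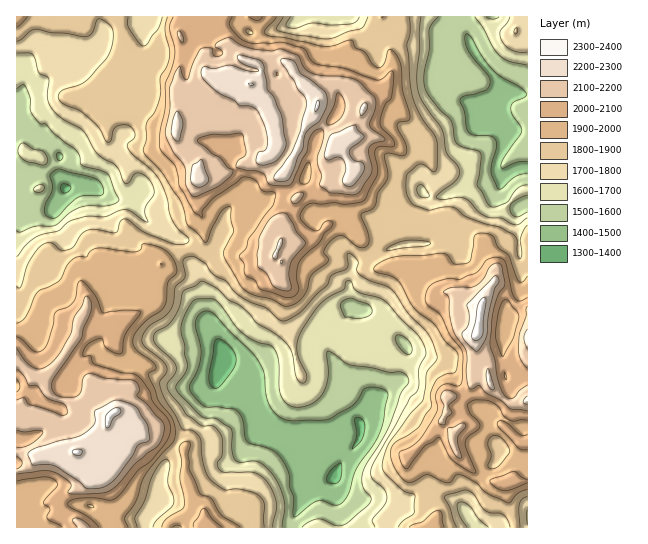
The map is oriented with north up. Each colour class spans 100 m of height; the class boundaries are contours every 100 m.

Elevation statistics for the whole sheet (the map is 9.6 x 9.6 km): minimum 1360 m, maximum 2360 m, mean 1850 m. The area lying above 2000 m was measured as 25.8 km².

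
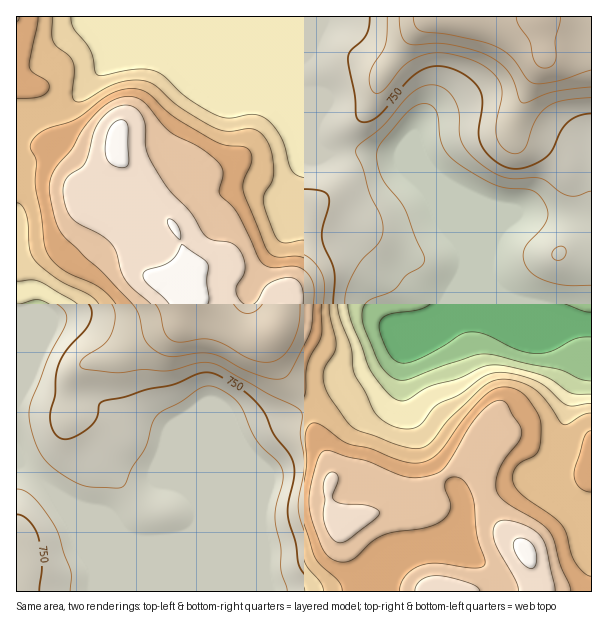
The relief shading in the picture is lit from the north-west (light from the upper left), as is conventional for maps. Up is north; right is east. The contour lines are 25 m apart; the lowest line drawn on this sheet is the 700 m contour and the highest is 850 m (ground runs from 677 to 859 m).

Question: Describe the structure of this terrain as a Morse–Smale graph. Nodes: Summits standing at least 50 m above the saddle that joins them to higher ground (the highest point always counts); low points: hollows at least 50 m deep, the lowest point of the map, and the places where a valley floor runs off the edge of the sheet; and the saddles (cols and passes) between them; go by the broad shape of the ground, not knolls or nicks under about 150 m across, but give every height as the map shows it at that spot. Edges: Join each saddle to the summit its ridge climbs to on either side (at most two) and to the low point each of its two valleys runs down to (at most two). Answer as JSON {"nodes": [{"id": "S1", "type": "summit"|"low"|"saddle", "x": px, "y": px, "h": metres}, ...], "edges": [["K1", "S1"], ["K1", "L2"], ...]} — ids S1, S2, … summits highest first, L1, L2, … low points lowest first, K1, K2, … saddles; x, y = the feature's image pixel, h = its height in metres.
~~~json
{"nodes": [
{"id": "S1", "type": "summit", "x": 542, "y": 18, "h": 859},
{"id": "S2", "type": "summit", "x": 182, "y": 287, "h": 854},
{"id": "S3", "type": "summit", "x": 525, "y": 552, "h": 846},
{"id": "L1", "type": "low", "x": 471, "y": 270, "h": 677},
{"id": "L2", "type": "low", "x": 20, "y": 458, "h": 711},
{"id": "K1", "type": "saddle", "x": 306, "y": 410, "h": 776},
{"id": "K2", "type": "saddle", "x": 332, "y": 153, "h": 729}],
"edges": [["K1", "S2"], ["K1", "S3"], ["K1", "L1"], ["K1", "L2"], ["K2", "S1"], ["K2", "S2"], ["K2", "L1"]]}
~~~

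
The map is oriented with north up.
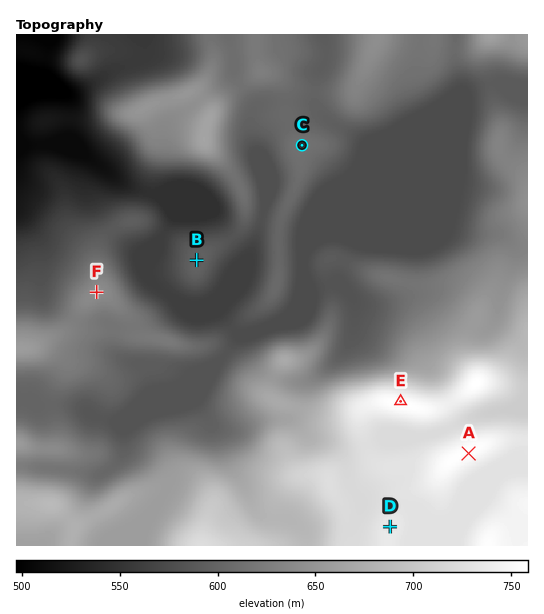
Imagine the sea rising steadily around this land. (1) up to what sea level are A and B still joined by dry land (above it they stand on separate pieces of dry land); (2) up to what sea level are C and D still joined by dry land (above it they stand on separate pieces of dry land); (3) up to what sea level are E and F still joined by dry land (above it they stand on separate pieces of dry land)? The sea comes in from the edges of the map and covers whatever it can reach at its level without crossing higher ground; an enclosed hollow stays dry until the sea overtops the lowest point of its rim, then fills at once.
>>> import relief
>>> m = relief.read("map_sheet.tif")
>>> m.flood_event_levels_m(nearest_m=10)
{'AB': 580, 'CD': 590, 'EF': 600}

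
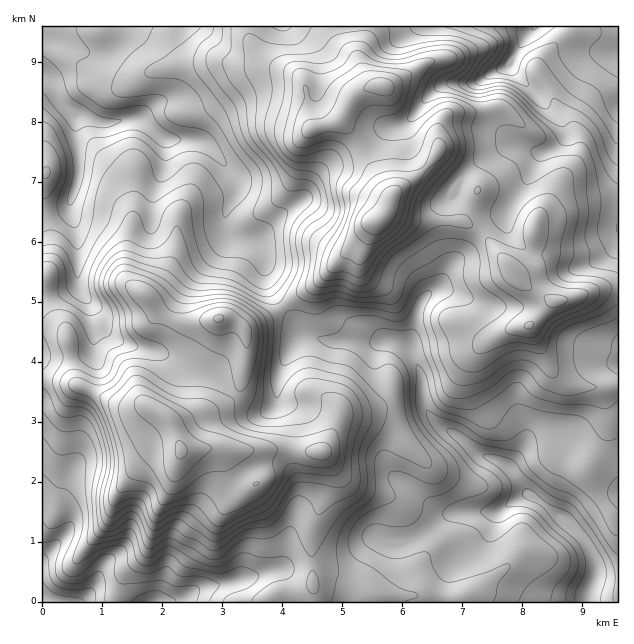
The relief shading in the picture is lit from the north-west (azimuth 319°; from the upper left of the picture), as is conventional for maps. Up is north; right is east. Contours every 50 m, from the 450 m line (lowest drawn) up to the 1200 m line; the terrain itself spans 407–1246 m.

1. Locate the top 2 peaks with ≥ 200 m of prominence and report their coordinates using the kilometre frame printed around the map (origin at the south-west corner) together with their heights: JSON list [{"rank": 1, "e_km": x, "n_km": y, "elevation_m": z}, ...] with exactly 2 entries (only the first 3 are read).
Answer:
[{"rank": 1, "e_km": 5.61, "n_km": 6.36, "elevation_m": 1246}, {"rank": 2, "e_km": 2.31, "n_km": 2.54, "elevation_m": 1208}]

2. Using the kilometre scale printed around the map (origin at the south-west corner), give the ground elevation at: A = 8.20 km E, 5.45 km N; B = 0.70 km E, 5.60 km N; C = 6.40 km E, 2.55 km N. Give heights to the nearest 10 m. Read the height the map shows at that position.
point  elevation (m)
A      990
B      650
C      750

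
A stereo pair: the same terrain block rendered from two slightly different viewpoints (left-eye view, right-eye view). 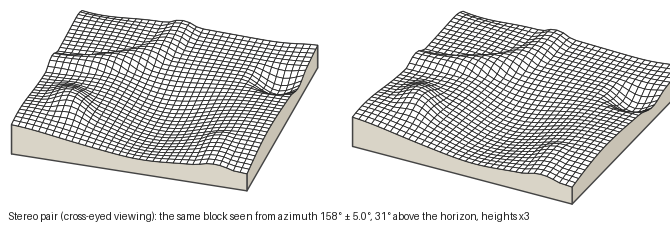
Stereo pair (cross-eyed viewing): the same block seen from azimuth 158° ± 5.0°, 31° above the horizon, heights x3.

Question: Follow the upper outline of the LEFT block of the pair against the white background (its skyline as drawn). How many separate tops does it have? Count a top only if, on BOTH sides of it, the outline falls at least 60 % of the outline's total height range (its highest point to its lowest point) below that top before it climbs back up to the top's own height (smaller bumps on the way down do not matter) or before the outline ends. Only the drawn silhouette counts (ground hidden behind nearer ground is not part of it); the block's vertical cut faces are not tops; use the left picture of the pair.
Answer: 0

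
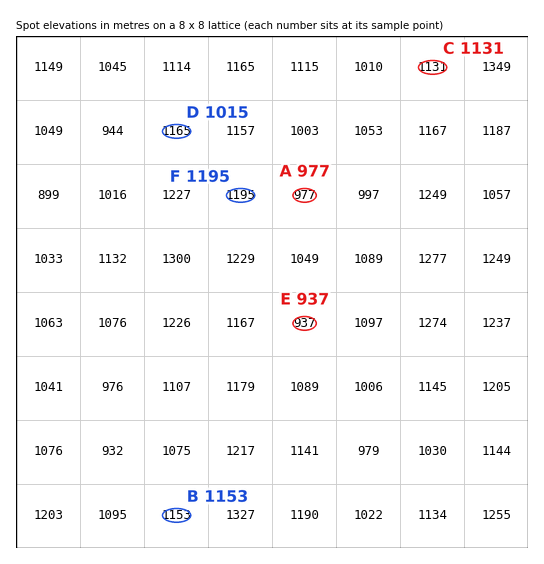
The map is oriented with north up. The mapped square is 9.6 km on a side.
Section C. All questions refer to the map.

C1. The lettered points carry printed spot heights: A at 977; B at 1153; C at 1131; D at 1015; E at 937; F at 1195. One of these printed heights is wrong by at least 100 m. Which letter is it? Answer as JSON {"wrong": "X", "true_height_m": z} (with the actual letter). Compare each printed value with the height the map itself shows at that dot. {"wrong": "D", "true_height_m": 1165}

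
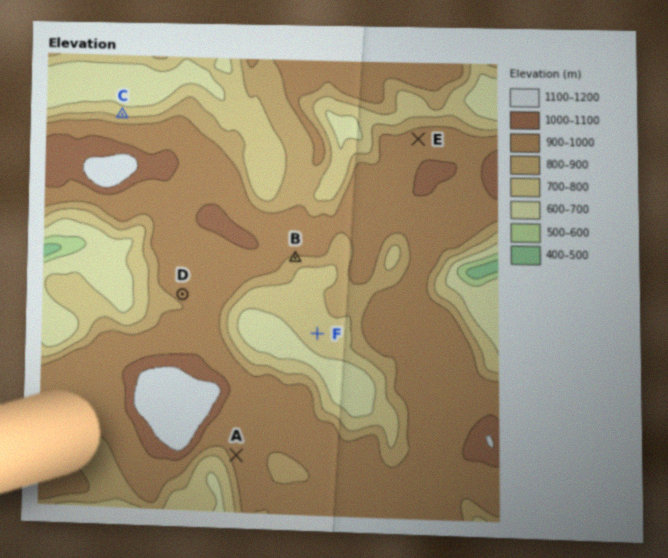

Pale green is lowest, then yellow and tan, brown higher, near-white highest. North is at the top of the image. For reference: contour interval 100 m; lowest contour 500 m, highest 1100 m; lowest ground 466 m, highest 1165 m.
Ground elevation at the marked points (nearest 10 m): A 930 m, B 880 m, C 770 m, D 930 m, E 930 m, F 750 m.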